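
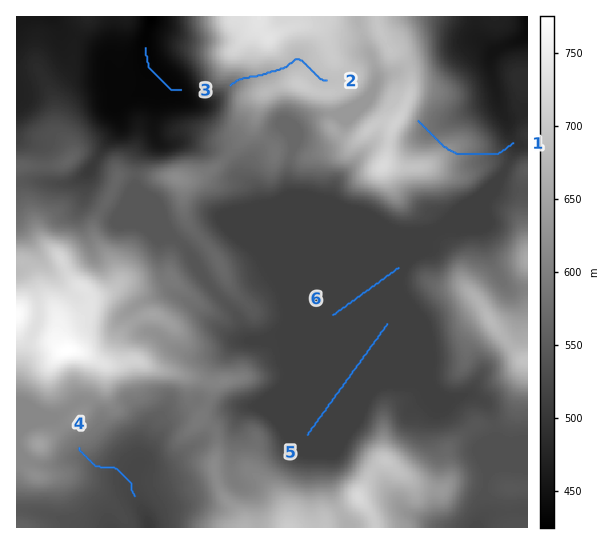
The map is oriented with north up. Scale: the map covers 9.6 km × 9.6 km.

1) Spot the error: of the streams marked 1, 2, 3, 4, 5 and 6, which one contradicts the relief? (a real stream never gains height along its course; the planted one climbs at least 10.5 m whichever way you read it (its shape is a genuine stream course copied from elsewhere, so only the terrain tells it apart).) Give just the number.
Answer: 1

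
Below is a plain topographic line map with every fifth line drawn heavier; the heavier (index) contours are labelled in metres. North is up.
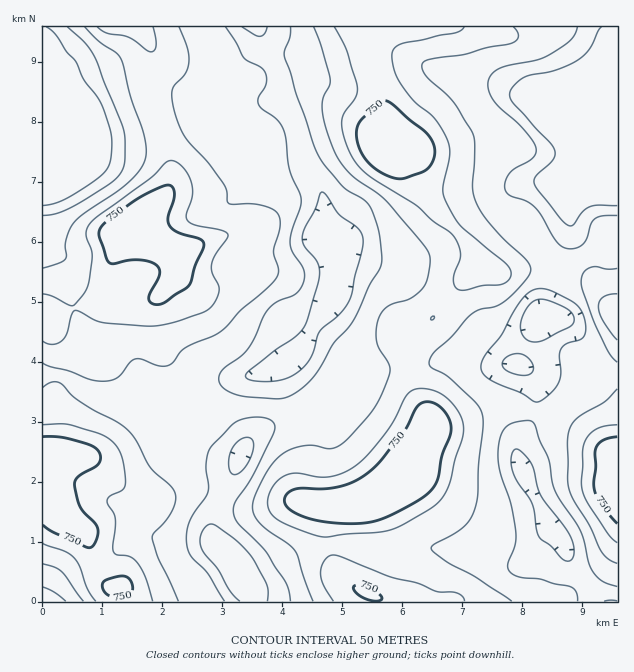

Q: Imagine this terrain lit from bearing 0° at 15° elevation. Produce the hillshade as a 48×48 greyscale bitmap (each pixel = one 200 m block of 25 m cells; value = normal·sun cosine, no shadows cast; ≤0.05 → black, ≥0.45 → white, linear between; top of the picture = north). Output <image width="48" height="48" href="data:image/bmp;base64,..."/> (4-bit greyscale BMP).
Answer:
<image width="48" height="48" href="data:image/bmp;base64,Qk32BAAAAAAAAHYAAAAoAAAAMAAAADAAAAABAAQAAAAAAIAEAAATCwAAEwsAABAAAAAAAAAAAAAAABEREQAiIiIAMzMzAERERABVVVUAZmZmAHd3dwCIiIgAmZmZAKqqqgC7u7sAzMzMAN3d3QDu7u4A////AAJDRmeamIrNuYZmVFeKzMu7zLvMy7unMCNEaZmqmZvMqGVWZXmszMu7zLu8y7ynMURFi8y6mb3ahlRWeKzd3Mu7uqmqu7y2QzM0esy5ic3IVEVnibzMqqqpmId4q7uWVBEUaKuoiaqFMzRVZ4iHd3iIh3dniql1UyI2d4iHd3dTIjMiMzIRI1Vnd3d4iZZEQjV5qXZmdlVERDIREQAAASNWd3eJiHQjM2ibuXZmdkRXdlQzRERDIhI1d4iZmFIiJImZh3eIh1V5qoiJq7qHZDIkaIial0NDRpmHZWiqmIeKzLvN7/7Kh2REZ4mrl1VmeId2VnmqmZiKzMze7//sqIdmZ4mqhmeIiHdmZ5mZmZh4rMzMzM3dyph2Z4iYZmeIiKmaqrqYiIdleby7qqvMy6h2Vnd2VWeJmu3e7cqIiHZURpu6mZmrzKl2VndVVnib3f/u7bmIiHdlM2iqmIiazLmIiIdDV4is793MupiIh3d2VGeZmIiJq7qruodUaJmbzaqpmIiId3eJmaqqmIiImr3uypmZmqqZqpmYd4h3d3ibzd3cqYiIms7+yrzdy7qYiYiHZ3h3d4iJm83dypiIib3bqr3dyqmZiGZmZnd3eIdURXmsy6mIiJmZiImpmIiZlzRWZ3d3d3dUNEVpu6qYd3d4dlVWeJmqhSNXd2VVZmZmVVVWm7qYd3ZWd1RGm8zJY0ZmZDMzNEVmZWZli8uoh4ZFd2VHrN7HM3h2UzMyIjNGZVZme8ypmZl2Z3ZEeJl0NbqHZlZVRERVVURVebu6mqu4VVVCIyEUetuph4iHZVZmVDNFZ5qqqZq5UzMhAAAnvcu6h4mYdniYdlVWZ4mrqYiZdTMzITVovaqphmZ3d3eZmYeJmImaqYiJmGaIZnmZmpmIdkNFZ2ZnmYisuYmZiIiIiJvLmZvKmIh2ZlRWeZdlZmebqXiId4dmeb3KmazbmKmIiHd4rO2od3dnh2Znd3ZFesupmazLqdy83bmIm97cuqhlZlVWZlRGm7qZmry7zf////yod4qru6l1Z2VVVURoqpmrvMu9/+/////bhneImZmYd1QzIjV5mZm8zLqs3Zve///9uYiIiImqhUIQATVoiIiKqpiIiHis3d3ty6mIiImqdDIAAkRWiHZlZWZ3d4iZqqqrzLmIiIiYUzMRNVVWeHZTNFZ4mZiIiIiJu6mIiJiHVVRFZ3eIiIdlZ4maqpiHd3d4mpmZiZmHZlV4iJqqmIiJvLqZmYiIdmZ3mZmZmaqXZmiaqrzLqIm93LmId3eIZVZ4mIiZmqqWZ5q7u83LmZveyod2Zmd2VFZ4iHiJiJmGaKu6q8y6mavLl2ZmZmZkRGd4h3eIh3h2eJmIm7upmamHZmZ3h3ZVVnd3d3eImIh3iId4qqqZiHZUNFZ3iIZmVndmZ4d4mqhniHZ5mZh3ZlQyETRneIdVRFVWeId4q7mIh2aJh1VVRVQyIiNGeHZCISNYmIiJu7qYhlZ3ZCIzNFVWZURGd2QhAAJYmIiLy6qYdlVlQyIzNFZnd2VWdw=="/>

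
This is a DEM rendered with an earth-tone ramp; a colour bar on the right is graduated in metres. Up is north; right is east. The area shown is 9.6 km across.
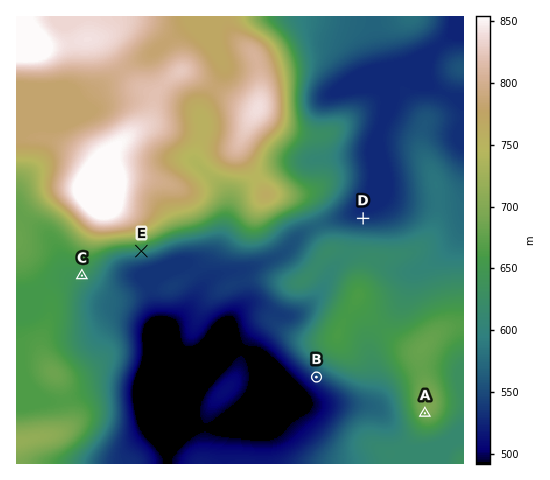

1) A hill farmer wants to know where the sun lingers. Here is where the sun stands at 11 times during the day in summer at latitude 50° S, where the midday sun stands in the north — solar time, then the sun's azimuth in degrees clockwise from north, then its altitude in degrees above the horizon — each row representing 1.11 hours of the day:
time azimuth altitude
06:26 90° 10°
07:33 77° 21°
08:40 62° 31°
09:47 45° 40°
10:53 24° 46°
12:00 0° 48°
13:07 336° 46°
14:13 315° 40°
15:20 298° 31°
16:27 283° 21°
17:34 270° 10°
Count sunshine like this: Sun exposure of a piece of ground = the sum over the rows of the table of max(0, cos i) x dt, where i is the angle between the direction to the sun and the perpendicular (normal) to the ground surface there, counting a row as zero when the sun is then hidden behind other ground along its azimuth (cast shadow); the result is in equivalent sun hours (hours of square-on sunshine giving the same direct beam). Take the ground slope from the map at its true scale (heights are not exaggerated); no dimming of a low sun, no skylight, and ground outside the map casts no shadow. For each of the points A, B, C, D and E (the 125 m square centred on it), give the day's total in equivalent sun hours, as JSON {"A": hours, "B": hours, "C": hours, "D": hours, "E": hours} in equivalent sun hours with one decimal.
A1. {"A": 5.8, "B": 5.4, "C": 5.8, "D": 6.5, "E": 4.5}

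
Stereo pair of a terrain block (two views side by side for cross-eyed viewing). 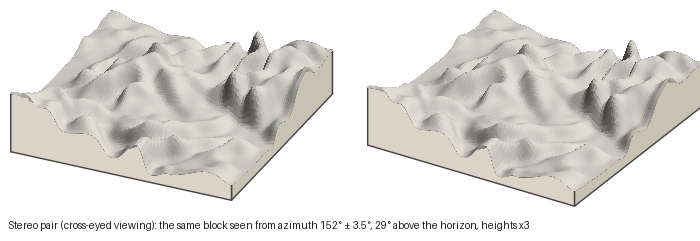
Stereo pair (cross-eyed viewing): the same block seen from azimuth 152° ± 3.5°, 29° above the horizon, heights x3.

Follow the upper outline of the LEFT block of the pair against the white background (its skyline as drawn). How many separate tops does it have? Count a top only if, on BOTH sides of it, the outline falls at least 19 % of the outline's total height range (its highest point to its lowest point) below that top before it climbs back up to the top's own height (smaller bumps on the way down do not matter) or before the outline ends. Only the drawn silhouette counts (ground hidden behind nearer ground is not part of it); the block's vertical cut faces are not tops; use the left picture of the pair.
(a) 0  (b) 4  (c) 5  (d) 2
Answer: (d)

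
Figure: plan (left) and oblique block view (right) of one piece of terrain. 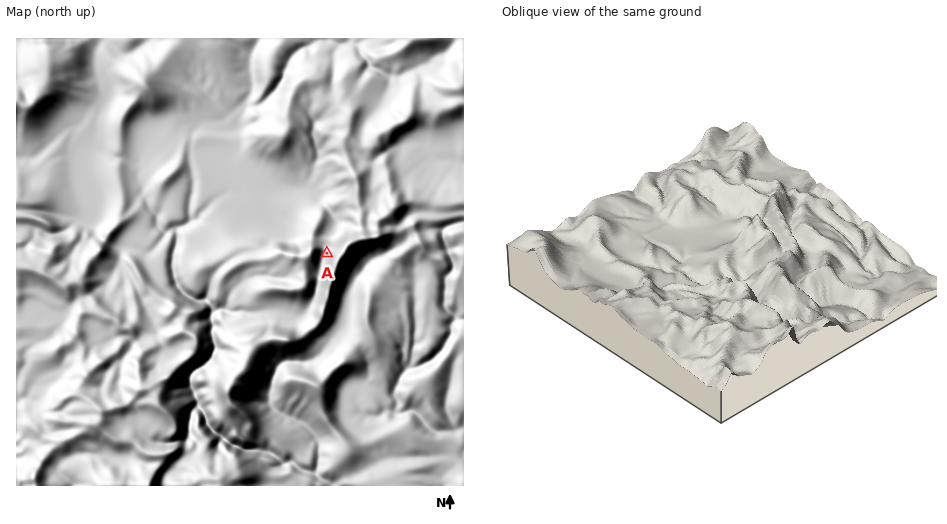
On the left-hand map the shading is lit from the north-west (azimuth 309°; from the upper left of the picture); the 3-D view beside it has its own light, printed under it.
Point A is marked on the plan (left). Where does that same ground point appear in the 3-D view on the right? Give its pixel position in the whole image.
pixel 766 221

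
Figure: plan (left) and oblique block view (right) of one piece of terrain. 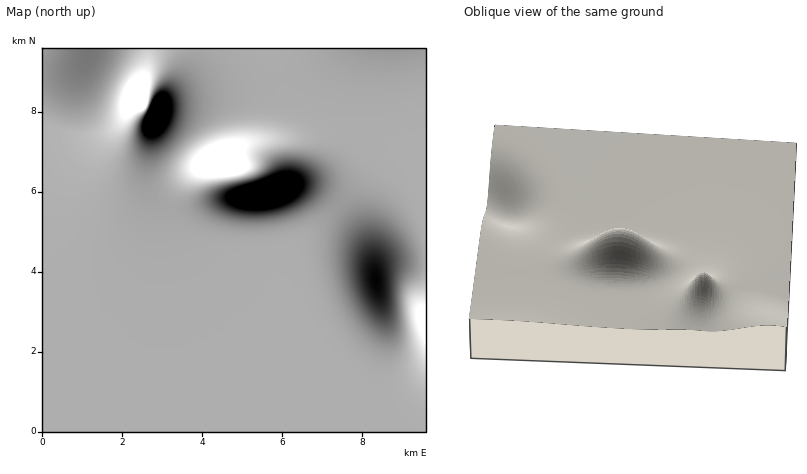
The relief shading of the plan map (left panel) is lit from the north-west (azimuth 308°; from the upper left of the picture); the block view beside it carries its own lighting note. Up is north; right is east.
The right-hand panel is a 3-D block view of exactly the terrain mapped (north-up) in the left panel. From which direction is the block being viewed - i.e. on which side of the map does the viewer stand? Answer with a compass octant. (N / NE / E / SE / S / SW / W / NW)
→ N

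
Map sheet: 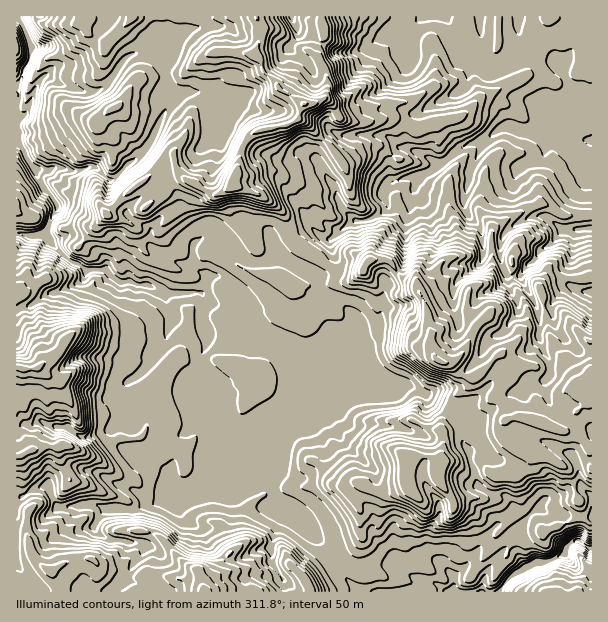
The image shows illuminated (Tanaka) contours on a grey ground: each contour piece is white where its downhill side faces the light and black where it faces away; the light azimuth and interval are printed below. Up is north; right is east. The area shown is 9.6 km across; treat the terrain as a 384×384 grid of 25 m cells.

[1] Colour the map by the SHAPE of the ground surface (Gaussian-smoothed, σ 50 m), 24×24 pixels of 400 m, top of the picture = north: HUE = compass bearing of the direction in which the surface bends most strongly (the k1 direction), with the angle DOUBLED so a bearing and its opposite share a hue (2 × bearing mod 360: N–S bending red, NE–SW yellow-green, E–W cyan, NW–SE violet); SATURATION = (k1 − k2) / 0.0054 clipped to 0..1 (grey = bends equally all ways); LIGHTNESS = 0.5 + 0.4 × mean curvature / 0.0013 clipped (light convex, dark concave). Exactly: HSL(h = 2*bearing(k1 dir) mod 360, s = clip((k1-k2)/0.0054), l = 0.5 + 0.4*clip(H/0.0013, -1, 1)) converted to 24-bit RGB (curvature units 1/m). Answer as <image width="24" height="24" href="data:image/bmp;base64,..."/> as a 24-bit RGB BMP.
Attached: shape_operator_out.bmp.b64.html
<image width="24" height="24" href="data:image/bmp;base64,Qk32BgAAAAAAADYAAAAoAAAAGAAAABgAAAABABgAAAAAAMAGAAATCwAAEwsAAAAAAAAAAAAAb0hnpMOCY01UqLJeMH2Aony6S0u9tuG3t5PKT6bCrkDKs5kgreW9eTqAoXhVV7FOV02yzHBooxdG8HUbAE4ddsrT4tns4VbgWdq2XYe8r63g2tvvgkHIaUQjWuN8ZcG20UGA4ZgyDAZA2fTXYy9MeElxrrRgXF5IhZRoaj5GYp9rxVBh2nW8R0gFBTMAlfEAQeU2P2apkJwwRAcqtWr80/D4sUS+UicyQqNO3a2bXDHAdT4ya1JfX0hm28WNQkSHrFhKkEwyU6U8QpNic1eakqzO9bjmvIIA8GOtdBEHS1MSSlQLPpMRUEwdWDQ0VpdqjIVXhGdTc1RTcl1cY0xWh39UwpFnqkSHjdGTCj261/jTYlnHc4tDMnMxVSk47euiT34gNg5K1+/0O5PmgTKgkGyacGx/e4h4boBsa3tuf2iOqHCrSkmwy9LhqbjXfUKv0+u58tNnTGwwkhlju5bfpkqaNGortXQP58LoMGbMjesxk9nubTp1iXBpcHyCioqCcnZ+f359dHt6WV6ig8DBX5xkbCNGYqyTwMXqwNPsVjG0OaCJjVQ9vaHZkuHpWiW5TrVKDdtG7VcAMRU3gmqOnZGManR6ioCDamqFhIlzfn9/WoxteHVaV2KGR6aSj9FRYTkW6dBxSyhjeVSfosWKelpAsmTEZrSsli1ewDp11PfcLShbZ3CJoJeGcXKBen6Bbl6NrI+FZHlndH11bnltU3JkZbyWT6rNzOn0oCVpekBHQnSCkc2fjaXDgUhnoWxvblhFisObzdZfJ0FNS25pq4aGaXtuaIVxfklojKCFnZCfcHSCd356eH54dXlmX1hEKhsNJCYN47hgN693rKFgTXdBa0mfxp2+0Kjv6auUrOQTTCZuYWeAR3tywJisS1qSlqu8fImMjIOBfnSBhoF9eH16dmR5pDZ7ilet2fDyiObwcEDRdsCPmqvRJ0WbdbJVLmmV04jK89jrW5C1U2KIbZaDTZNwblKPh3lbiod8fGpqfnNsfoh5gH52XFh3QFSNvr/iz9+mwCyBHGs102tSFS141WFObueqFm87W7Jn2LqZ34HZcl6hnI+jW0mJdVOwnZeCiHN4h3N/kJSKhHeCdotvd1ReIU9OnYks0OywTiSJ8dfrIJq/6g6VV+efTcWx1XvAOHoTG0cXqYhWaDYoWzQed2UtVXcrnKV6dVBQe5B4iZaQiXqUtkaafqxIGyhk0/jUsV1gHIbjXvGFjB6r/1uxK5VBYCcaYJjX6NrxMwAYYVUKqks8lb3ChMCmkEqdTJVkf7q2cZ+IgmZnZJdoJzB3+NPiddr5ZvH3zUrbQNwRwM8KzwA9ADMk7rLVlorRPjoFMwAV87CvqXJEg2dHWrdFbqdgSHWKpGNxpolgYGCFgbiOTs1pIKS5nuGgvo9ZFU95lDl15bi6/zSJEWbNinDrJq8UNXpZ2OvzAHOts1zS99ThK4ne0NFGwXRhXlMzQFAkfn0wV04kYd95lERgK5kOIFMI0YkuKWFGaDM1uZ4esOVkjCjktnIashVsOojjpdScNQE4NI6TmvrO+7XwYNTbnTuqc4fk8tL5j9Tj1PfzUCFWnMakpgx5d9iSJzRuTUKFqptwFW59ysWILks92qi0baimVllFfAsuUWwMTnsKZC4ABDwR8LXTXtezZqHMKTly9OzXhzZ6c4qnaStkzO6rpVSmTTF5K75tHHpJ4Eux1Ld/OlpQYZxJml5ye21nnA2bvKbLnXixlNepv3NoCCsg9dzWJExDGzM7+bynRjkeLDwdIXhhjuOjyWefMDe0iyYrr8NOL2ARGGg1zaHSd2KnkY5zkF1vExZisY+cg5696s/Xfq90Olp2PJJZ2pSgP1JfS8uK6rT4+sruD5op2f4AInXSaIDCUaC8y7fh38/oTquuQVcqdY5bhmdbppp8AAgz1erXMao0YZAv783UY1hzK1NEp39IeV5WJkUnuT01nPHH7ND7QrjuLLCyWGvM5JvoJIIaMHUo463UWWSsUGlSf4l6k4h4ADR8PWoOk0dno8xIMKxIypzMeEa3t2pnZXxRZjRen/m2qVNfmY8jN4Ou1FKTaDNeJDMk5Mi2OT6VdnI/vGmmooq8aWqMm3uKABYz9zANkIdI2+K3KmBDg4NFPlhbsJ3Y4NvwqKfqvMxUGU9e9OGglXwaH0M7j2NrTU5ptsKGhlp7flmRY5t+mXprbHFleJNvQQBjtK7pudy3SJOh4KS3T4ypb3OlOZlpoV4phTk25vK4Cglf9evRlle0WE6mUImGVYmAnoJfpXN6VEyFYbKCnXCNjpmlc4ma"/>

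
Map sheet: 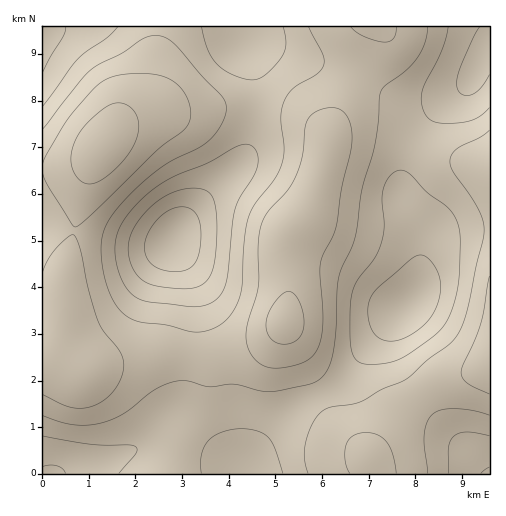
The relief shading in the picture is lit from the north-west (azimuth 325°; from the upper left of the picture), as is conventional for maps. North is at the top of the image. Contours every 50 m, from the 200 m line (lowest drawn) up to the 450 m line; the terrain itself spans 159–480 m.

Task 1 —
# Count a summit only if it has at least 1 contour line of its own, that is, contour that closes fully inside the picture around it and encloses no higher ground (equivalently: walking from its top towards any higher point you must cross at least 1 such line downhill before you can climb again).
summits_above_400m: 2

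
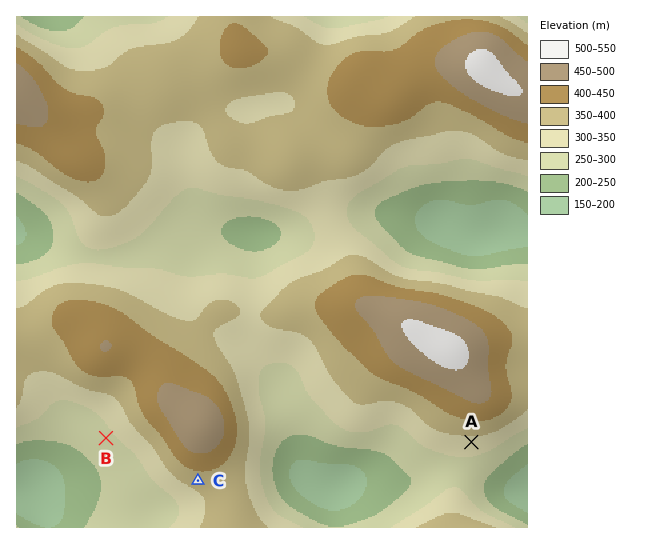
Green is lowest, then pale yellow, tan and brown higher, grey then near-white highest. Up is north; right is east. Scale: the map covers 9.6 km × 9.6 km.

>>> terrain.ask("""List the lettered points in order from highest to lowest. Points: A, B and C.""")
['C', 'A', 'B']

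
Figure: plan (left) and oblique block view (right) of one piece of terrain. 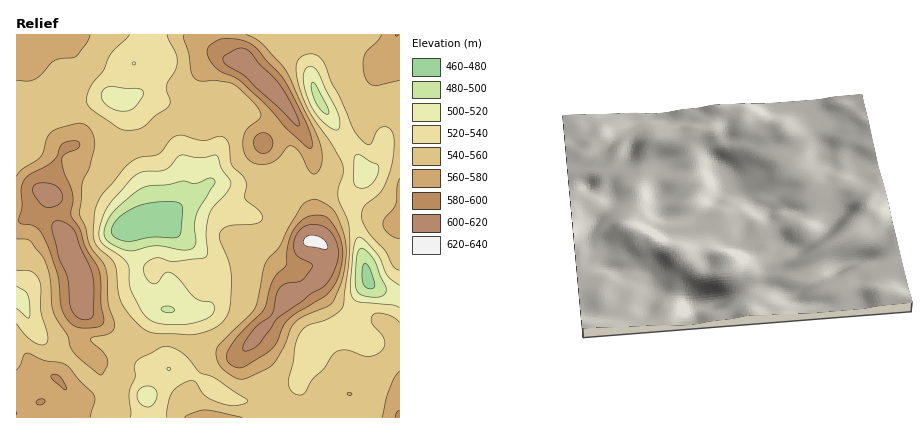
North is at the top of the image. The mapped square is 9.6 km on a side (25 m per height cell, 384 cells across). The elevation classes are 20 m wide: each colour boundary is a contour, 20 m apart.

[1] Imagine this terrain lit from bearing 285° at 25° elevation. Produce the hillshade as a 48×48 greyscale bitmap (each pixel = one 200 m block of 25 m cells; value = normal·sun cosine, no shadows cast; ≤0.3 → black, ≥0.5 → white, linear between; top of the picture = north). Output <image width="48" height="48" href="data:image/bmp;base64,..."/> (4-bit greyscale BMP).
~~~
<image width="48" height="48" href="data:image/bmp;base64,Qk32BAAAAAAAAHYAAAAoAAAAMAAAADAAAAABAAQAAAAAAIAEAAATCwAAEwsAABAAAAAAAAAAAAAAABEREQAiIiIAMzMzAERERABVVVUAZmZmAHd3dwCIiIgAmZmZAKqqqgC7u7sAzMzMAN3d3QDu7u4A////AJmZmZh3eIh3m8zLu6qZmaqpmYmamZmt3JmZmYh3eIdnrMy6qpmaqqqpmZmqqYic3aqpmYd4iIZFrdyqmImqqqqZmaqqqYib3aqqqYd4iIZFnMy5h4q6mZmYirurqpiazaqqqXeJmIdmiau6mJq5iImHesu6qpmazLu6qHeamIh3eJvLqqu5d3iGaLu6qpmavMuqqYmqh3h3eIq7urzJdmd2Z6u7qZmqu7qZqqu5d3iId4mrq83adlVWZ5q7qZmqu6mJq8uod4mYiImqq83tp2VEV5qrqZmru4iau8qIiImZmZmqqr3v2XVDRoqqqZm7u2eszLqHd3iJmqqqu7zv/JZDNXmZmZq7qmi9zMqHZWeIiaq7vMzO/8hTNWeIiau6qXrN3duGRGd3eJq7u83M7/yENFd2eKu6mKvd7uyFNGdmeJqrur3Lzv+3Q0VmV5u6mKzu7+yEI1ZneImrqazLvO/qdURURYqruqve/+yEI1Z4iImrqZvLvO/smGVDIki83KvO/+yEI0V5mYmrqJvLq9/sqphRACe93Jq9/9uEI0V6qYm7qJvLq97cu7pzAAbO3Jm9/tp0NFaKqZq7qJu7q83Lu7uVAAbf7Jmt/shTRWeaqpqrqqu6qrzMy6qlAAff3Kq9/rYzVmirupmrzMy6qrze65mVAAjey6q97aQSRXm8y6ms3dyqmqvf/amEABncuom97IMAFHmruqq83tuqqqrP/7l0AFrLqom823MRAmmaqqvN3tuqqqq+/8p0I3vMu6qruWRDEUeZmarN3duqqqqs/9qFRZvMzLuql1RVMjZ4mZrN3tuqqqqr3suWV6u83dy6h0NWUzVniJms3dy6qqqqvLqGWLy7ze26l0NWZUVniImavN3LqqqqqqmGaLzLzf26l1RXdlRXiIiZmr3duqqqqqmHZ5vN3f7Kl2Znh2VXiIiJmazdyqmqqql3ZXre7u7Ll3d3iHZXiHeJmKzLupmaqqh3ZVnN7s3cqHd3eId3iHZ4mazbqod5q6hndWms3rvNyYd2eJiIiGaJmJzcy5dnm7dWdnmazaq925hlaJmZmHaJmIrd3KdWm6ZWeJqJvKq926l1aJmZmYeJmIm97ahnq3RGirp4vKqsy7qGeJmqqZiZmYms3bmJuVNXq7mIq5mru7qXiJmqupmZmZmrzMq8tyJZzLmImpmaqqqYiJmru6qZmZmaq8zMkwJs7amZmZmZmZmIeJq7u7qqmZmaq83KYAOe7KmZmZmZmZl3eJqru7uqmZmavN23IAXO26qZmZmZmZl2aJmavLuqmZmazduFECjduqqYiZiImZmGZ5mZq8uqmYib3bljEEvsqauoiJh3iZmHZ4mZq8y7qZmry6dTIlzsqry4d6l2eJmHdniaqrzcuqu6qXZVRGvbqs3JiKmGeJiHdmiZqrzdy8y6l2VnZnq6qs3KmJmYiIh3d2eJmrzdzMy7llV4iImqmrzLmYmZmXd3iHZ4mrzMvMu7lmeJmImZmqvMuYmZmYdneIdnm8zLu7upmImZiImZmZrNyw=="/>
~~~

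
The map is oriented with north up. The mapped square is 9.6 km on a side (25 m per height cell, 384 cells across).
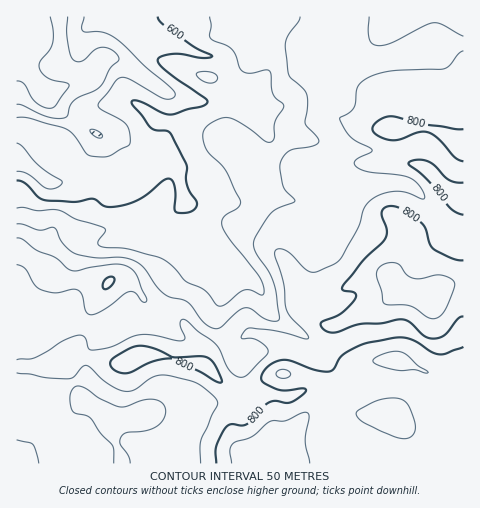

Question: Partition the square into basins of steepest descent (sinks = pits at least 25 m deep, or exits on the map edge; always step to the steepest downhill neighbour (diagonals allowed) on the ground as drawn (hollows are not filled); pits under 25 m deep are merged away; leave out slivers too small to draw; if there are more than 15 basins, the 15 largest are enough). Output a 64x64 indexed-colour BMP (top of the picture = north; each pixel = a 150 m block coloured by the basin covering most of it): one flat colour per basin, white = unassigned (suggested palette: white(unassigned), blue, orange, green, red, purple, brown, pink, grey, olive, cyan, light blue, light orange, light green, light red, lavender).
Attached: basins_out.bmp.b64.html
<image width="64" height="64" href="data:image/bmp;base64,Qk12CAAAAAAAAHYAAAAoAAAAQAAAAEAAAAABAAQAAAAAAAAIAAATCwAAEwsAABAAAAAAAAAA////ALR3HwAOf/8ALKAsACgn1gC9Z5QAS1aMAMJ34wB/f38AIr28AM++FwDox64AeLv/AIrfmACWmP8A1bDFACIiIiIiIiIiIiIiIiIiIiIhERERERERERERERERERERIiIiIiIiIiIiIiIiIiIiIiEREREREREREREREREREREiIiIiIiIiIiIiIiIiIiIiERERERERERERERERERERESIiIiIiIiIiIiIiIiIiIiERERERERERERERERERERERIiIiIiIiIiIiIiIiIiIiIREREREREREREREREREREREiIiIiIiIiIiIiIiIiIiIhERERERERERERERERERERESIiIiIiIiIiIiIiIiIiIiERERERERERERERERERERERIiIiIiIiIiIiIiIiIiIiIREREREREREREREREREREREiIiIiIiIiIiIiIiIiIiIhERERERERERERERERERERESIiIiIiIiIiIiIiIiIiIiERERERERERERERERERERERIiIiIiIiIiIiIiIiIiIiIREREREREREREREREREREREiIiIiIiIiIiIiIiIiIiIRERERERERERERERERERERESIiIiIiIiIiIiIiIiIiIRERERERERERERERERERERERIiIiIiIiIiIiIiIiIiIREREREREREREREREREREREREREREiIiIhEiIiIiIhERERERERERERERERERERERERERERERIhERERESIRERERERERERERERERERERERERERERERERERERERERERERERERERERERERERERERERERERERERERERERERERERERERERERERERERERERERERERERERERERERERERERERERERERERERERERERERERERERERERERERERERERERERERERERERERERERERERERERERERERERERERERERERERERERERERERERERERERERERERERERERERERERERERERERERERERERERERERERERERERERERERERERERERERERERERERERERERERERERERERERERERERERERERERERERERERERERERERERERERERERERERERERERERERERERERERERERERERERERERERERERERERERERERERERERERERERERERERERERERERERERERERERERERERERERERERERERERERERERERERERERERERERERERERERERERERERERERERERERERERERERERERERERERERERERERERERERERERERERERERERERERERERERERERERERERERERERERERERERERERERERERERERERERERERERERERERERERERERERERERERERERERERERERERERERERERERERERERERERERERERERERERERERERERERERERERERERERERERERERERERERERERERERERERERERERERERERERERERERERERERERERERERERERERERERERERERERERERERERERERERERERERERERERERERERERERERERERERERERERERERERERERERERERERERERERERERERERERERERERERERERERERERERERERERERERERERERERERERERERERERERERERERERERERERERERERERERERERERERERERERERERERERERERERERERERERERERERERERERERERERERERERERERERERERERERERERERERERERERERERERERERERERERERERERERERERERERERERERERERERERERERERERERERERERERERERERERERERERERERERERERERERERERERERERERERERERERERERERERERERERERERERERERERERERERERERERERERERERERERERERERERERERERERERERERERERERERERERERERERERERERERERERERERERERERERERERERERERERERERERERERERERERERERERERERERERERERERERERERERERERERERERERERERERERERERERERERERERERERERERERERERERERERERERERERERERERERERERERERERERERERERERERERERERERERERERERERERERERERERERERERERERERERERERERERERERERERERERERERERERERERERERERERERERERERERERERERERERERERERERERERERERERERERERERERERERERERERERERERERERERERERERERERERERERERERERERERERERERERERERERERERERERERERERERERERERERERERERERERERERERERERERERERERERERERERERERERERERERERERERERERERERERERERERERERERERERERERERERERERERERERERERERERERERERERERERERERERERERERERERERERERERERERERERERERERERERERERERERERERERERERERERERERERERERERERERERERERERERERERERERERERERERERERERERERERERERERERERERERERERERERERERERERERERERERERERERERERERERERERERERERERERERERERERERERERERERERERERERERERERERERERERERERERERERERERERERERERERERERERERERERERERERERERERERERERERERERERERERERERERERERERERERERERERERERERERERERERERERERERER"/>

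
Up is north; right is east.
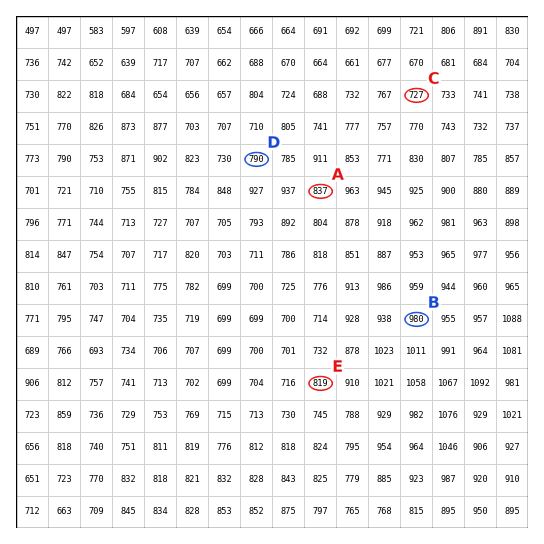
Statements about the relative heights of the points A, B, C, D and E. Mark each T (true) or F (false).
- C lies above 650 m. T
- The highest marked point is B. T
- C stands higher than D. F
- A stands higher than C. T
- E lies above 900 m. F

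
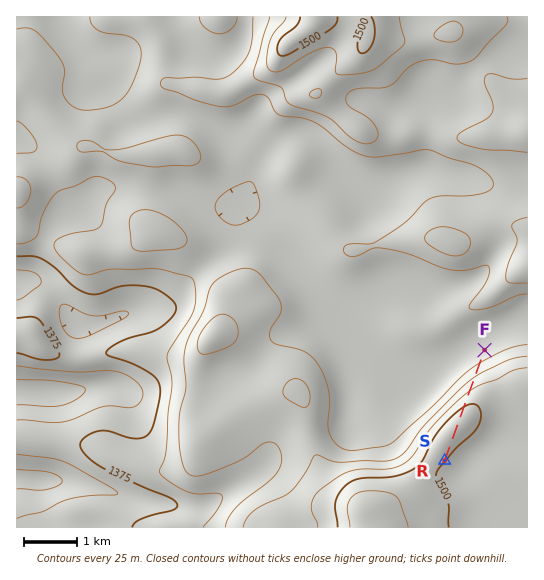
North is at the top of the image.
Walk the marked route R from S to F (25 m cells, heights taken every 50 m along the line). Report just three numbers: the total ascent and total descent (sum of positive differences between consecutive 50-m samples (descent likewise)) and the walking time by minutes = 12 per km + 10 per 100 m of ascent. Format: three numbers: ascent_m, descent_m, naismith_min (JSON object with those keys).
{"ascent_m": 15, "descent_m": 105, "naismith_min": 28}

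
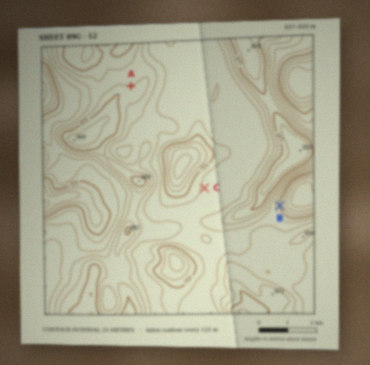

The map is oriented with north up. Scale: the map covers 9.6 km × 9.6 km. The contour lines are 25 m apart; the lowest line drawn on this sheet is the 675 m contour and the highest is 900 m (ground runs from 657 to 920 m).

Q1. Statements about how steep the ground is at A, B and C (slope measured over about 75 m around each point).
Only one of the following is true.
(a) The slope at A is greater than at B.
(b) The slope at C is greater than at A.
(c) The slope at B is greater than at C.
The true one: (c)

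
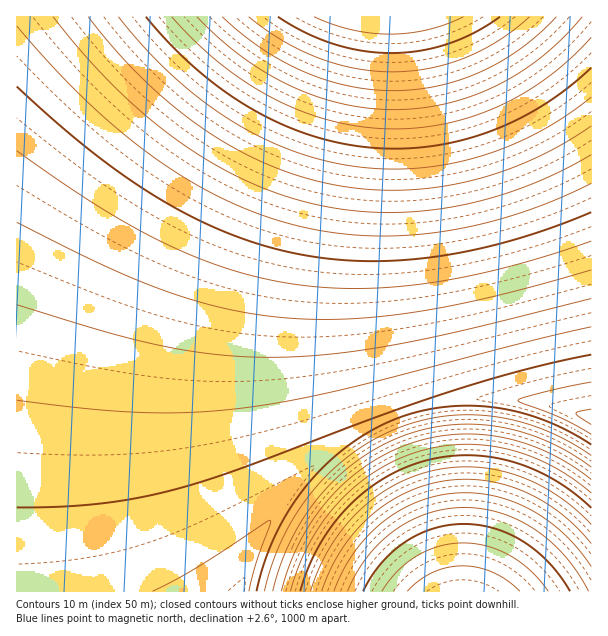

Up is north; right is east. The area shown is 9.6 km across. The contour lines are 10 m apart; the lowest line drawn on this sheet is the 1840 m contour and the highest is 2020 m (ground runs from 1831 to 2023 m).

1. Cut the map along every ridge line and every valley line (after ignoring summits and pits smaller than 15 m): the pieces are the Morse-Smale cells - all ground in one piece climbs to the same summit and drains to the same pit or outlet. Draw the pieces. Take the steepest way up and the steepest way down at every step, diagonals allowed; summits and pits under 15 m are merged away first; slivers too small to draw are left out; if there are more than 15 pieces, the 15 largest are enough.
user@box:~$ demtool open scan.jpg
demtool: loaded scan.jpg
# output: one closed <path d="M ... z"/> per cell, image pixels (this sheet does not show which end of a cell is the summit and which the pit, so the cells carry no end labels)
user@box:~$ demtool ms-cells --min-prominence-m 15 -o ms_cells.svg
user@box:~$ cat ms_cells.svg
<path d="M383 16l-367 1 1 575 222 0 9-29 14-30 16-27 17-21 26-27 20-14 24-16 31-14-5-9-12-48-7-78 1-73 3-29-2-7 4-15-2-6 3-18-1-3 6-77z"/><path d="M591 16l-207 1-2 63-6 69 2 6-4 15 2 7-3 29-1 73 7 78 12 48 5 10 15-6 32-7 24-4 43 0 39 6 43 13z"/><path d="M510 398l-43 0-24 4-32 7-15 7 2 3 0 4 10 20 0 6 7 15 1 10 5 8 0 6 5 7 0 6 13 39 12 51 140 1 1-173-43-15z"/><path d="M395 415l-30 13-24 16-20 14-26 27-17 21-16 27-14 30-8 29 211-1-12-51-13-39 0-6-5-7 0-6-5-8-1-10-7-15 0-6-5-8-5-16z"/>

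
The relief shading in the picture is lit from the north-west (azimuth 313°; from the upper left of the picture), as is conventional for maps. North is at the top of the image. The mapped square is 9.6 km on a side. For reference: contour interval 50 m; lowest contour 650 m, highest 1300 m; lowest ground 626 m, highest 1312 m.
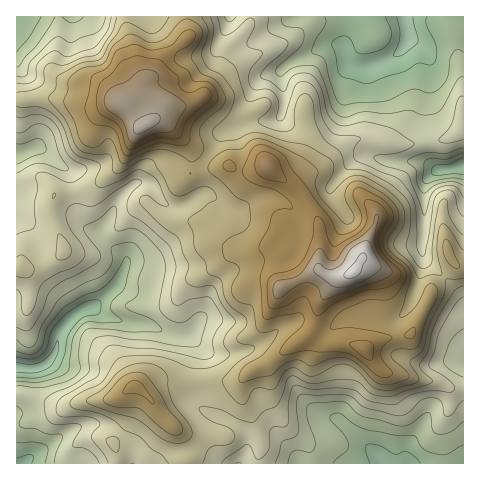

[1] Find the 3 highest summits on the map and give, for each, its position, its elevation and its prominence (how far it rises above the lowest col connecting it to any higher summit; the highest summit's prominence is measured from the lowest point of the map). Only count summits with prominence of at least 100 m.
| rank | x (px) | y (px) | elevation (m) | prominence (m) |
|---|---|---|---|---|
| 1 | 353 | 272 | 1312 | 686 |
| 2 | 144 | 125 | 1265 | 220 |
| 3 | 136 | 386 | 1113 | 136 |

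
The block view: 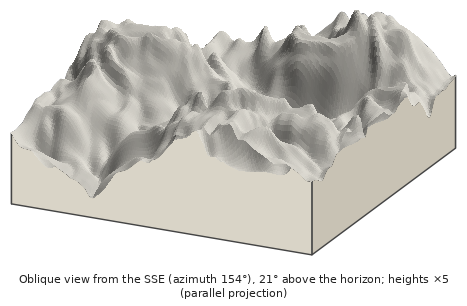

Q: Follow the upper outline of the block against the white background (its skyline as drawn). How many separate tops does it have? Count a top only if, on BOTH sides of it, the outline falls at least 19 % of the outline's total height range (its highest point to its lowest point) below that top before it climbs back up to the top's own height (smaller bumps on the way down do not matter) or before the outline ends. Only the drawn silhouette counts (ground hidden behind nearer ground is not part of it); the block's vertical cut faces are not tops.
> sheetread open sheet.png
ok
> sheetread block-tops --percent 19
2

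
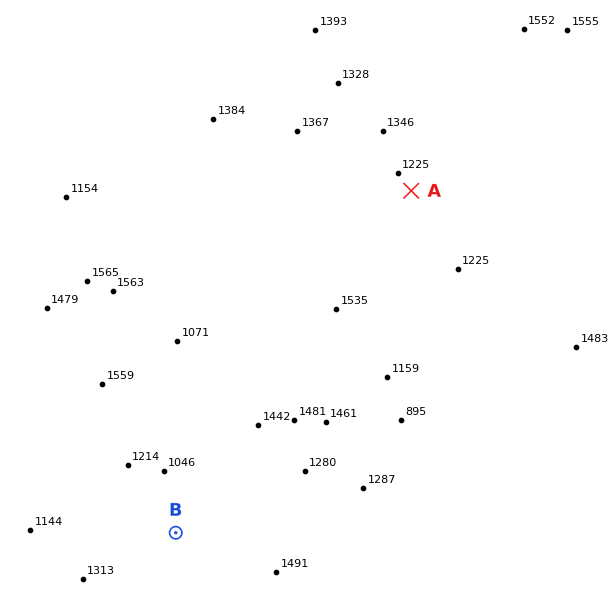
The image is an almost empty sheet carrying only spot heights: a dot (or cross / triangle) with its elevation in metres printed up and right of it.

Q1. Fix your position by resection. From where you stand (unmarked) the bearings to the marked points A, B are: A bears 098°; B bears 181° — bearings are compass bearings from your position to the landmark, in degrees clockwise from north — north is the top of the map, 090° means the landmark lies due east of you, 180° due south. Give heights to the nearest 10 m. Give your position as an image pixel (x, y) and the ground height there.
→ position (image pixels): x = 182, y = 159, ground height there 1380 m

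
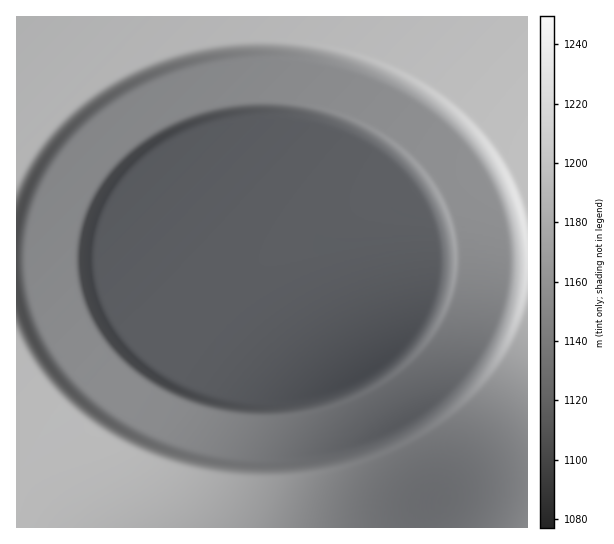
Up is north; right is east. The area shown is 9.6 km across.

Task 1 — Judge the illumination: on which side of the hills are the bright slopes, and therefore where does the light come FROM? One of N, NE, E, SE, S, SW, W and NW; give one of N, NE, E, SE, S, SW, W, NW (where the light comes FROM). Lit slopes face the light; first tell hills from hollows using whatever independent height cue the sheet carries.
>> W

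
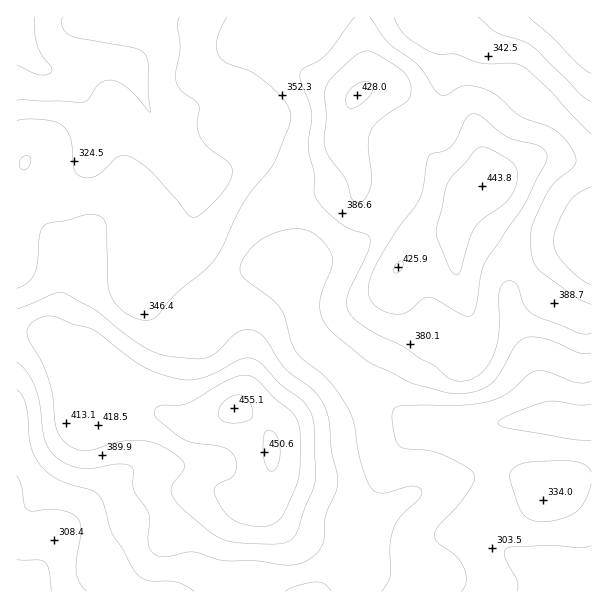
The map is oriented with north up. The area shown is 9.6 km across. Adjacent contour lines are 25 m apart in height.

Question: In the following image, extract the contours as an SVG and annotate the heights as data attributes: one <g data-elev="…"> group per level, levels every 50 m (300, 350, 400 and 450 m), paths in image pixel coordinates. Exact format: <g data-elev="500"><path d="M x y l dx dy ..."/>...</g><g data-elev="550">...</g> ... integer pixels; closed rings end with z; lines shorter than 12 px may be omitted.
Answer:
<g data-elev="300"><path d="M517 591l1-4-1-6-13-26 1-4 2-3 42-3 32 3 10-2"/><path d="M17 560l22 0 6 2 4 8 2 21"/><path d="M591 441l-21-2-60-10-9-3-3-3 2-3 7-4 38-14 12-1 24 4 10-1"/><path d="M591 73l-10-7-30-30-22-19"/><path d="M62 17l1 10 2 5 6 4 61 11 12 6 4 10 0 30 2 19-22-24-9-6-8-2-6 1-6 3-10 15-6 3-66-2"/></g><g data-elev="350"><path d="M285 591l14-6 18-3 7 2 7 7"/><path d="M382 591l5-7 3-8 0-31 4-17 8-13 17-17 3-7-3-4-8-1-30 7-6-1-4-5-5-8-6-20-7-39-8-18-18-23-25-20-6-8-5-10-6-24-6-11-7-7-25-18-5-6-2-5 1-6 9-15 16-12 21-7 9-1 9 1 13 7 10 11 5 12-2 9-8 21-3 10 0 12 5 12 10 11 33 26 48 24 37 8 15 0 14-4 8-5 7-6 21-35 4-4 6-2 9 0 12 3 30 13 12 0"/><path d="M17 390l6 6 3 9 6 44 3 9 7 9 8 7 9 6 33 10 7 5 5 9 9 30 10 16 10 19 7 8 10 4 27 1 17 9"/><path d="M591 285l-12-7-16-15-7-11-2-10 3-16 12-23 8-9 14-7"/><path d="M23 170l4-1 3-5 1-5-2-3-5 0-4 5 0 6z"/><path d="M591 134l-20-20-20-23-27-24-12-4-30 0-26-9-16 0-6-1-15-8-13-9-7-8-5-11"/><path d="M227 17l-10 22 0 9 2 8 8 7 25 9 17 13 18 19 3 7 1 8-3 10-14 33-30 39-23 48-6 11-11 11-29 23-20 24-8 2-10-1-15-9-10-13-4-15-2-58-2-5-4-3-13-1-21 5-16 3-6 3-4 8-3 29-2 10-7 9-11 6"/></g><g data-elev="400"><path d="M246 543l26 1 12-1 8-4 6-9 7-21 9-21 2-12-2-54-4-11-7-10-23-17-19-20-9-6-12 1-24 13-13 6-12 2-11-1-21-5-16-8-44-32-9-6-18-4-21-8-10 2-9 5-4 6-1 7 15 26 6 15 4 18 4 31 3 8 5 7 10 7 10 3 9-1 24-8 15-2 17 1 15 6 14 9 6 8 0 6-13 18 1 7 5 8 12 12 27 21 12 5z"/><path d="M463 315l7 1 4-4 7-37 4-12 39-57 23-48-1-6-5-5-34-10-25-20-8-3-4 1-4 4-10 20-6 8-7 4-11 2-3 3-3 8-3 24-3 10-24 33-16 27-9 17-3 13 1 9 4 6 7 6 9 4 9 1 7-1 17-13 7-3 8 3z"/><path d="M357 203l3 0 5-4 6-14 1-11-4-30 3-13 10-12 26-17 3-5 1-5-2-12-7-9-24-16-10-4-11 3-21 19-8 10-3 10 1 23-2 22 1 11 5 10 14 18 8 21z"/></g><g data-elev="450"><path d="M271 471l4-1 3-5 2-16-4-14-3-3-4-2-3 1-2 3-1 19 3 12 3 5z"/><path d="M225 422l14 1 12-4 2-3-1-6-2-8-4-4-4-3-6 0-7 3-6 4-4 6-1 6 2 5z"/></g>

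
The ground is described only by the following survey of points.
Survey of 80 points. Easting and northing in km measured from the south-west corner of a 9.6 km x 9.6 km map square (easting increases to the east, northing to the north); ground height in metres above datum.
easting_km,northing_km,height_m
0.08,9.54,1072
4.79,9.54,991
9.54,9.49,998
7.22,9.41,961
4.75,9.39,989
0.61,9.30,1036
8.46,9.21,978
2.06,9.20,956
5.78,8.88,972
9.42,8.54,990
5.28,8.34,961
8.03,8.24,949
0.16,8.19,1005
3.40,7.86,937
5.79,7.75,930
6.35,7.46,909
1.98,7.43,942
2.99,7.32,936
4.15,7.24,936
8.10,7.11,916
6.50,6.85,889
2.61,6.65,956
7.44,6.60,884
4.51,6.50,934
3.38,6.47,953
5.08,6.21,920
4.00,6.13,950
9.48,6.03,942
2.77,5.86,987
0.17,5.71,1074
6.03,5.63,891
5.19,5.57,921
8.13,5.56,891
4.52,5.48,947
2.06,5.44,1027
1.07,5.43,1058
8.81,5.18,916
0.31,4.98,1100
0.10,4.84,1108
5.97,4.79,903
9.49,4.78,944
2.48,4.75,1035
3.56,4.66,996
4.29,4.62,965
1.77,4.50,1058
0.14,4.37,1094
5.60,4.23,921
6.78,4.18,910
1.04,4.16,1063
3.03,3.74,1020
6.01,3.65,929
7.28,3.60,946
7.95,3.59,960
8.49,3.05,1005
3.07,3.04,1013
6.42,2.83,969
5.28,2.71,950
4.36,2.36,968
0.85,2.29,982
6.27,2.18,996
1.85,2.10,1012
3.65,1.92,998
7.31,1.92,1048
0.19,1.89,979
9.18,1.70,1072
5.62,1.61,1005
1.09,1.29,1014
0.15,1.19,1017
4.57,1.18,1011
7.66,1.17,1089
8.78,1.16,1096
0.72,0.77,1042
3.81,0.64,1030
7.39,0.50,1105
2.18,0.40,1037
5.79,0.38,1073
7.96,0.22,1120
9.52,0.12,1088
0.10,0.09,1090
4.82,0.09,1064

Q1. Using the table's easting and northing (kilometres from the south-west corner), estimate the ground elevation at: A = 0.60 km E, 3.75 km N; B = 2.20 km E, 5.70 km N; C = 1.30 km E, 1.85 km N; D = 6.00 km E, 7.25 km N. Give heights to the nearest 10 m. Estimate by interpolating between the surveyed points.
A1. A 1050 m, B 1010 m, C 1000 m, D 910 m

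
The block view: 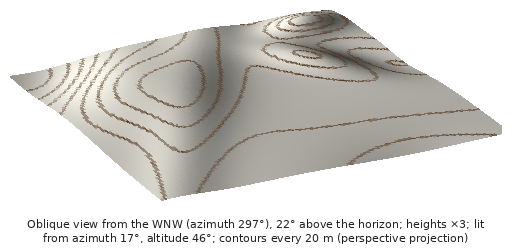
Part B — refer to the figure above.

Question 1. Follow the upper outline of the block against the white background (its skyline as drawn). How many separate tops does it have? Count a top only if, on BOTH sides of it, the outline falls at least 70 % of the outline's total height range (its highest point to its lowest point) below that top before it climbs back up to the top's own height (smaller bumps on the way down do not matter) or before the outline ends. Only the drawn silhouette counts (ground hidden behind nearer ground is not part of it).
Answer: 0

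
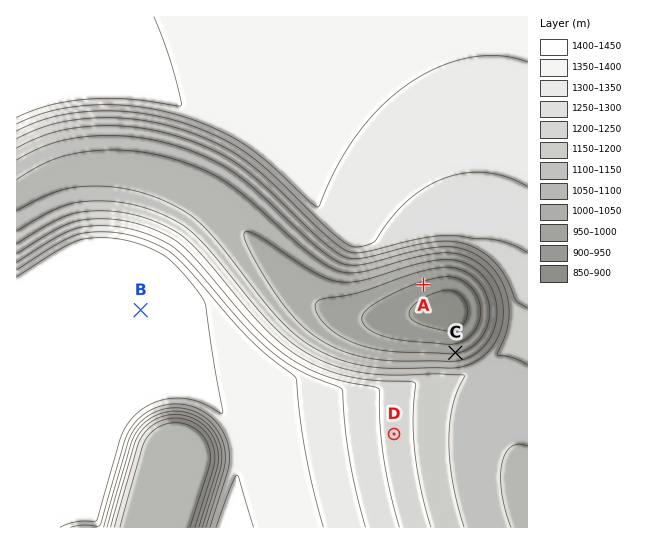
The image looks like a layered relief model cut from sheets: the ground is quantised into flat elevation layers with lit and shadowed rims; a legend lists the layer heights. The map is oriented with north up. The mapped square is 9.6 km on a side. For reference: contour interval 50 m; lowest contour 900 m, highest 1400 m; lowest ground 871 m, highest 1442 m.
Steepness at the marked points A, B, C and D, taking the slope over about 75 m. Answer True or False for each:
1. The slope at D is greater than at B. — True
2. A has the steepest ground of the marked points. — False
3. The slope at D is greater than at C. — False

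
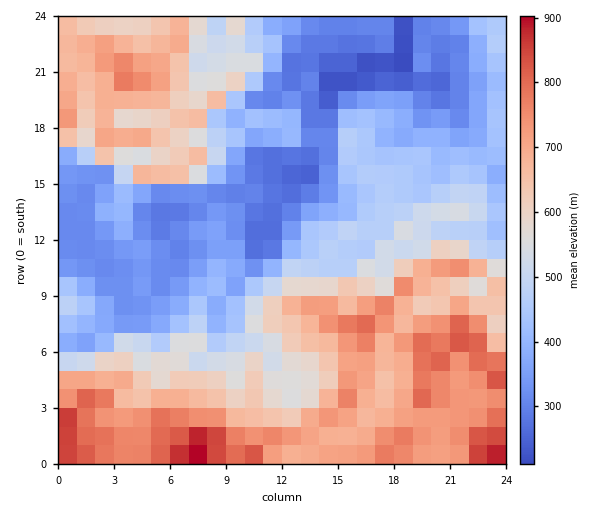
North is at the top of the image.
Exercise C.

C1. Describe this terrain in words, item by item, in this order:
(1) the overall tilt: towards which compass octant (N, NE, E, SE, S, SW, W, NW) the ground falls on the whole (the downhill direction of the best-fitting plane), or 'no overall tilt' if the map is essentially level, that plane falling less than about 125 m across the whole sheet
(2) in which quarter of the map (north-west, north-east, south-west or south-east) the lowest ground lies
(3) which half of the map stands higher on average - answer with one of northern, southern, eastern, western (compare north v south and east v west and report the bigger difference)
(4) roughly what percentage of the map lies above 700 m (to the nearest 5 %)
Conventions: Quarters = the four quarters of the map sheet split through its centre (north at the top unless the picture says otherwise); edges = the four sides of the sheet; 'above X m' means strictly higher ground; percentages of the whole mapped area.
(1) The general tilt is down to the north (the land rises towards the south).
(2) Look to the north-east quarter for the lowest ground.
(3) Taken as a whole, the southern half is higher than the northern.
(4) About 20 % of the map lies above 700 m.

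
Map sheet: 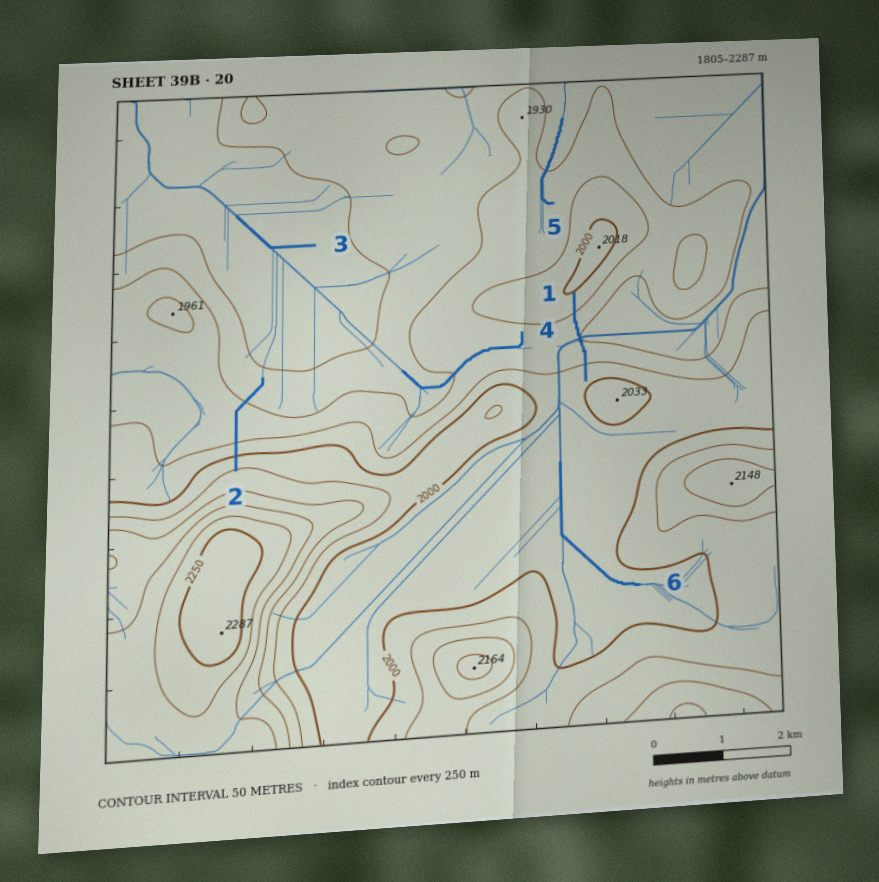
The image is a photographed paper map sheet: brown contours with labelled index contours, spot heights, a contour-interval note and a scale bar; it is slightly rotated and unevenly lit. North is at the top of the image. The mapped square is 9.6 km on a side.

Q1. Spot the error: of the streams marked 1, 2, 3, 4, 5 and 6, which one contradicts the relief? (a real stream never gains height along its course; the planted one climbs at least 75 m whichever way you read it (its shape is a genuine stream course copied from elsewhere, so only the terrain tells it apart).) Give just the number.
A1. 1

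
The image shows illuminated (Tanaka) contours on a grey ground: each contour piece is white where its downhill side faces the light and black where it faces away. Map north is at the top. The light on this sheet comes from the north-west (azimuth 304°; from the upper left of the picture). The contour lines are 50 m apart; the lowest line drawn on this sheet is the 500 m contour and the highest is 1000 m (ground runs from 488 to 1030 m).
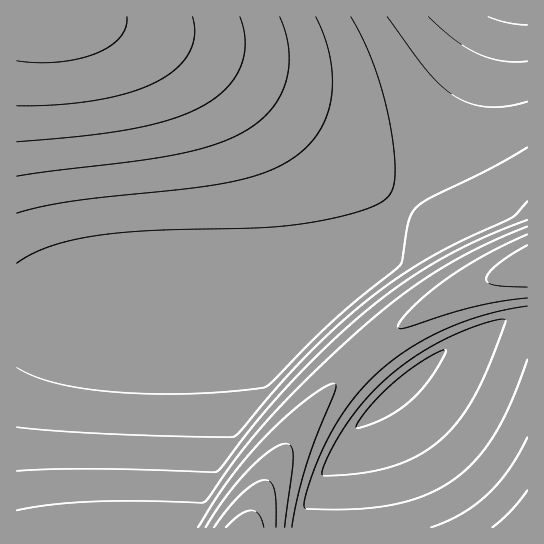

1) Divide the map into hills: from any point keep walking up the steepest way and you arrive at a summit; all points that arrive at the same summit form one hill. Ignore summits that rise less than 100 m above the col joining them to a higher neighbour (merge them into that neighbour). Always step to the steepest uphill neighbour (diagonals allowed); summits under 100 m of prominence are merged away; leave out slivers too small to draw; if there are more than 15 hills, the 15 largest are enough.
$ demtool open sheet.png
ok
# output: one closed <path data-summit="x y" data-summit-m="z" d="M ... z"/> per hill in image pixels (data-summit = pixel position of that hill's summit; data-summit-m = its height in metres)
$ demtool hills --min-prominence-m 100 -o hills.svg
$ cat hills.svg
<path data-summit="38 17" data-summit-m="927" d="M495 16l-478 0-1 297 21 0 86-5 122-1 42-7 38-16 20-15 26-26 48-65 41-73 23-51z"/><path data-summit="245 527" data-summit-m="1030" d="M527 16l-31 1-13 37-23 51-41 73-48 65-26 26-20 15-38 16-42 7-122 1-107 6 1 214 324-1-2-74 24-32 34-34 46-35 44-24 41-15z"/><path data-summit="527 527" data-summit-m="947" d="M527 313l-40 15-44 24-46 35-34 34-24 32 3 75 186-1z"/>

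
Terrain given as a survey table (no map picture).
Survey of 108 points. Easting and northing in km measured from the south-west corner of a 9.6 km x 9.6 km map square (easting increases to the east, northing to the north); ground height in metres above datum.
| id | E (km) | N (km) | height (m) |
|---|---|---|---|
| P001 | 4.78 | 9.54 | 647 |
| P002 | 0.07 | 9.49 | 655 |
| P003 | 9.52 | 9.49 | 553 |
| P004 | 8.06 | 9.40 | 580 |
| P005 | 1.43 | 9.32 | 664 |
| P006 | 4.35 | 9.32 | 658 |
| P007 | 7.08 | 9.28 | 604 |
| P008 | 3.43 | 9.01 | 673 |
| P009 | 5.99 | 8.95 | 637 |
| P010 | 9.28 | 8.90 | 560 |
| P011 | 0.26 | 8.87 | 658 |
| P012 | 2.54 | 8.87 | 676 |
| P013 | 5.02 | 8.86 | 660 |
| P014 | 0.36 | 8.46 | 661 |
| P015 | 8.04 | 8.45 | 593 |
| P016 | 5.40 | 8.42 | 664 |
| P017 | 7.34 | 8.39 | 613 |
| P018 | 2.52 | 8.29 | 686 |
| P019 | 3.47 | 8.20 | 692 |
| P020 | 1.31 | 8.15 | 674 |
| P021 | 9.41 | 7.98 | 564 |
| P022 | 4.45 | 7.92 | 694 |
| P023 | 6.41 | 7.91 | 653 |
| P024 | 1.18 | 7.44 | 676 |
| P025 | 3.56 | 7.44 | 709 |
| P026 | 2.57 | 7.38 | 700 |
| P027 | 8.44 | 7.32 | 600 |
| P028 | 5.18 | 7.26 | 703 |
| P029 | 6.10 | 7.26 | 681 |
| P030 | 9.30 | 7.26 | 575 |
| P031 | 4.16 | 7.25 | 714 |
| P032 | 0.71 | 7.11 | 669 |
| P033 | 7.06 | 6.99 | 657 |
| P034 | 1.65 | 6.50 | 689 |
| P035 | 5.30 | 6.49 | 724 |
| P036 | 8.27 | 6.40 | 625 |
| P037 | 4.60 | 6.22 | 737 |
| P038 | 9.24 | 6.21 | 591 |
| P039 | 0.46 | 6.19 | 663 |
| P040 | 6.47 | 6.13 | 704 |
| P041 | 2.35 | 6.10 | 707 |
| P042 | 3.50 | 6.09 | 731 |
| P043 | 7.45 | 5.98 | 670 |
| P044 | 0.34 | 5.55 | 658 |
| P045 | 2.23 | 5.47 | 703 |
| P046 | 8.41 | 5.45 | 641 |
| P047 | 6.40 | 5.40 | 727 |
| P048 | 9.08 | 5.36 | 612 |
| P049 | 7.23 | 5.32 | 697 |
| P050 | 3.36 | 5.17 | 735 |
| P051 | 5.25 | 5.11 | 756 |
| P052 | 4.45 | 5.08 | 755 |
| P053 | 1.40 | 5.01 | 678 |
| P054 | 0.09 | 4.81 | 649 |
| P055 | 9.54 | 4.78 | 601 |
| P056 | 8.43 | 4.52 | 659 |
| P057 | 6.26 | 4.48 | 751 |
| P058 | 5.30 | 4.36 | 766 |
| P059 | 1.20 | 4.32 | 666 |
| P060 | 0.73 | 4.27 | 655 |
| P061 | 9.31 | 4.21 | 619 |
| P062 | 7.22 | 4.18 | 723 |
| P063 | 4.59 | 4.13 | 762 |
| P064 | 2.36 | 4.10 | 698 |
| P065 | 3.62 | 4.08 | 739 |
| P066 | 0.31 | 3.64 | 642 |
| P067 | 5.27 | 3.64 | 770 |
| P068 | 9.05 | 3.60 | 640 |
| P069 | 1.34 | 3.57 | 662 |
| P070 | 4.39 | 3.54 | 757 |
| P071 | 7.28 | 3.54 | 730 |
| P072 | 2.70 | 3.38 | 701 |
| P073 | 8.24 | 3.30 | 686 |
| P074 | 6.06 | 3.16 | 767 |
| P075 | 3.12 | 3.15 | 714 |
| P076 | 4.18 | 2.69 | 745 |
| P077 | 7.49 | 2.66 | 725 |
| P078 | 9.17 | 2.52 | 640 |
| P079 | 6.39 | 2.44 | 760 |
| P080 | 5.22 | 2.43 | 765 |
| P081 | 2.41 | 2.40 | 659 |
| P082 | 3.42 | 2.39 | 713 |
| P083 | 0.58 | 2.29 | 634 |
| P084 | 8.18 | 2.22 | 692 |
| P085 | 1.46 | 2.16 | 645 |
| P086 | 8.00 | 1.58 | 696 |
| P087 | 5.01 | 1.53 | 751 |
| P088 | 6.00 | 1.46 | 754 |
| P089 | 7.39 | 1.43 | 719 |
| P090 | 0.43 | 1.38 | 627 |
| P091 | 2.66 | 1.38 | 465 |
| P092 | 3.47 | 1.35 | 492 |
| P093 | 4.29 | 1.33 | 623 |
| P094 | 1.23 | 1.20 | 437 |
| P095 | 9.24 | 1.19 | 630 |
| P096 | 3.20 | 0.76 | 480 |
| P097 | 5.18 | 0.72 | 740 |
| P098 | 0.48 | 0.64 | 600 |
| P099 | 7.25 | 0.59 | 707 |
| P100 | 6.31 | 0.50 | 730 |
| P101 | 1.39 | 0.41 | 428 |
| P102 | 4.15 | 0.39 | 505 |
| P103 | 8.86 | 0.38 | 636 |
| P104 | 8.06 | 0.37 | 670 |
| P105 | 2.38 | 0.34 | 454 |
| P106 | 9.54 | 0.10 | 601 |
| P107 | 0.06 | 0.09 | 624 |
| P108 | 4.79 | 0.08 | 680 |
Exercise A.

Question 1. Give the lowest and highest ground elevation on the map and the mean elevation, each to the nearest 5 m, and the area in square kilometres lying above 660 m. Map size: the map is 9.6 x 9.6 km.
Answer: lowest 420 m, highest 770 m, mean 665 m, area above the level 57.7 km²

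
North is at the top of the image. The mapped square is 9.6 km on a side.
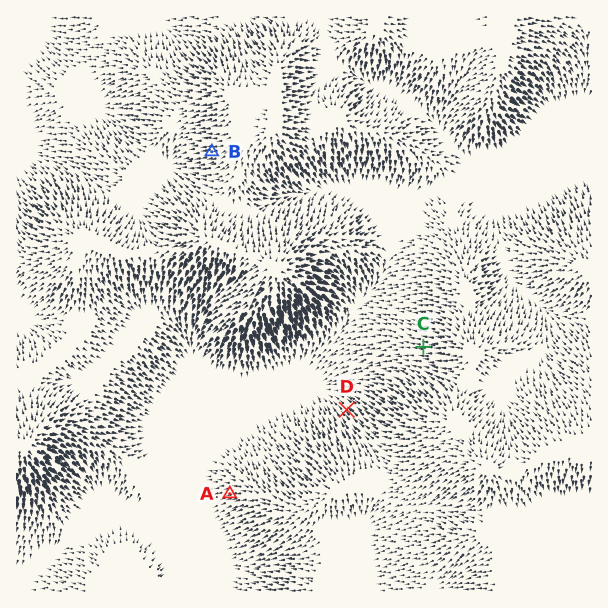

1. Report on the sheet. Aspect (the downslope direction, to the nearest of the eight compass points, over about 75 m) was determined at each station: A W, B W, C W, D NW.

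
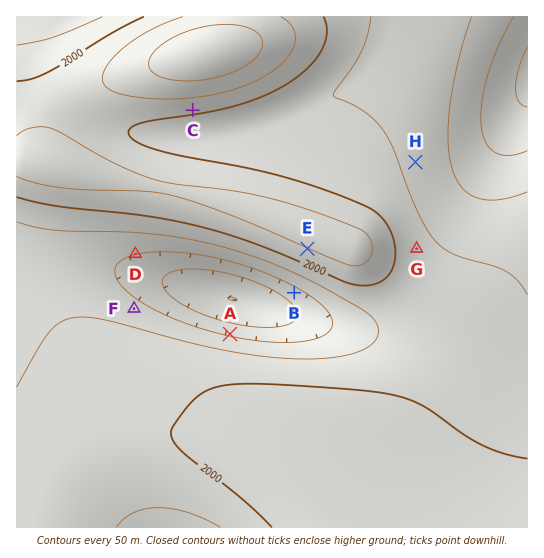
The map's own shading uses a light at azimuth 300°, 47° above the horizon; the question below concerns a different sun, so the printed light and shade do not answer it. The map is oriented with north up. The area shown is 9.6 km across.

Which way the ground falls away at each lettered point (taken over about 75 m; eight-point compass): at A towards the N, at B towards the SW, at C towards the S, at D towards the S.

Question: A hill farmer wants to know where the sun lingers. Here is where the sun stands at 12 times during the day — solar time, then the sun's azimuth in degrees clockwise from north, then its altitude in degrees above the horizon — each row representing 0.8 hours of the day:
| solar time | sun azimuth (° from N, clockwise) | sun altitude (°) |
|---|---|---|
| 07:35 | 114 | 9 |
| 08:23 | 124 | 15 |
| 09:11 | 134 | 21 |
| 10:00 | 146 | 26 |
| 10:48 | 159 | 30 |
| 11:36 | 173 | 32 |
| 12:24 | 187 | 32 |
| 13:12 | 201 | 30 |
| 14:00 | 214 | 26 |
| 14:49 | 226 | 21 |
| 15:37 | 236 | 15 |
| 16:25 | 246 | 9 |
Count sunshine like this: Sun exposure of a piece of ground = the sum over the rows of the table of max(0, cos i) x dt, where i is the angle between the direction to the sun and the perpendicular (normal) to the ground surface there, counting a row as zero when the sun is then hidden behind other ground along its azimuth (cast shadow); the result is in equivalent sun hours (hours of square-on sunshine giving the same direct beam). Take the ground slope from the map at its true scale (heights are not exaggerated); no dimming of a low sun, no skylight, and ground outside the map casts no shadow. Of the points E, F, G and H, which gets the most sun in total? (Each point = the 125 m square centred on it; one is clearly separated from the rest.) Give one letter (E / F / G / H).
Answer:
E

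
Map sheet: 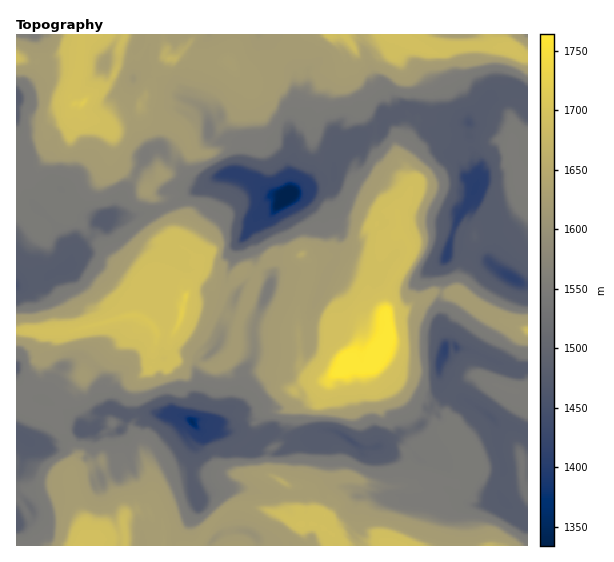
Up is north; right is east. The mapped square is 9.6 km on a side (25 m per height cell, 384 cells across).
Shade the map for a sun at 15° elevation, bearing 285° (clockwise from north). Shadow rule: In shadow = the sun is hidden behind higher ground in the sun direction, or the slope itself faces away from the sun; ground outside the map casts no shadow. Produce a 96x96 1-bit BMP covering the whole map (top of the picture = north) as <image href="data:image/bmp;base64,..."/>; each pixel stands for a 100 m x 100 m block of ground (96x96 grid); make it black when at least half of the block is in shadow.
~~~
<image width="96" height="96" href="data:image/bmp;base64,Qk2+BAAAAAAAAD4AAAAoAAAAYAAAAGAAAAABAAEAAAAAAIAEAAATCwAAEwsAAAIAAAAAAAAA////AAAAAAAAAAYAAAAAAAAAAAMAAAYAAAAAAgAAAAAAAAYAAAACAgAAAAAAAAYAAAAABAAAAAAAAAYBgAAABAAAAAAAAAYDgAAADAAAAAAAAAQDQAAAAAAAAAAAAAADwAAAAAAAAAAAAAAHwAAAAAAAAwAAAAAHgAAAAAAAA4AAAgAHgAAAAAAAAYAAAgANgAAAAAAAAcAABgAJgAAAAAAAAMAABAAbAAAAAAAAAOGAAEATAAAAAAAAAOGAAEAjAAAAAAAAAMGACEAmAAAAAAAAAMEAAAAGAADAAAAAAMEAAAAMAABgAAAAAYAAAAAYAAAAAAAAAYAAEAAwAAAAAAAAAwAAOAACAAAAAGAAAgAAODAAAAYHADAADAAAOAAAgAAAgMAQCAAAAABgAAAAAOYAEAAABwB4AAAAYAeAQAAAA8HoAAAABoDoAAAAAMBwgQAAAA9yAAAAAAAQwAAAAAP/AAAABgBwAAAAAAD/AAAABwAeAAAAAAD/gAAAA4Ag4AAAABh/gAAAAAAuwMAAAA5/gAADAAAHwOAAAAZ/gAABgAABgHAAAAN/gAAAAAADkAAAAAP/wAAAAAADiAAAAAH/wAAAwAABwAAAAAH/4AAAfAABwAAAAAH/gAAAAgAA4AAAAAH/gAAAAAAAcAAAAAH/gAAAAAAAcAAAAAH/gAAAAAABMAAAAAP/gAAAAAABOAAAAAP/AAAAAAAAOAwAAANnAAAAAAAAOAYAAADHAAAAAAAAuAYAAADDAAAAAAAAOAcAAAHBBgAAAAAAOAMAAAD4CAAAAAAAHAMAAAD8AgAAAAAAHAEAAAD/AAAAAAAADgAAAAB/gAAAAAAAD4AAAAA/wAAAAAAAB8AAAAA/4YAAAAAAB8AAAAAf4AABAAAAB8AAAAAf4AABgAAAA+AAAAAf4AABgAAAA/AAAAAf4AAAIAAAA/AAAAAf4AAAAAAAAvgAAAAf4AAABgAAAPgAAAA/4AAAAwAAAPgAAAA/8AAAAwAAIPkAAAAf+AAAAMAAAJ2AAAAf/AAAAAAAABiAAAAf/AAAAAAAABmAAAAP/gAAAAAwwAHAAAAP/AAAAHA44ABwAAAP/AAAABgOcAAAAAAP+AAAAA4GfwDgAAAL+AAAAAYAH8BwAAAG1AAAAAcAD8AAAAANggAAAAcAH8GAAAAbAAAAAAcAB4DAAAAGAAAAAAOAAABwwAAGAAAAOBnAAABw4AAEAAAAGBhAMABwYAAYAAAAABwAMABgcAAQAAAAABgAMAAgcwAAAAAAABAAEAGAAHAAAAAAAAAAAAHAADgAAAIAAAAAAADgABgAAAAAAAAAAABgABgAAAAAAMAAAABgAAIAcAAAAOAAAAAwAwAAKAAAAHAAAAA4AcAADgAAAHAAAAAQAOA4BgAAADgAAAAAAGAYBwAAABgAAAAAAAAAAIAAAxgAAAAAAAAARwBgA5gCAAAAAABgAcAgAYwDAAAAAABgcAAAAcwAAAAAAMAAGAAAAEwAgAAAAIAAAAEAAA4AAAAAAQAAAAAAAAYAAAAAAAAAAAA="/>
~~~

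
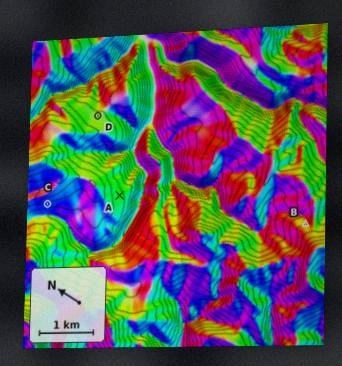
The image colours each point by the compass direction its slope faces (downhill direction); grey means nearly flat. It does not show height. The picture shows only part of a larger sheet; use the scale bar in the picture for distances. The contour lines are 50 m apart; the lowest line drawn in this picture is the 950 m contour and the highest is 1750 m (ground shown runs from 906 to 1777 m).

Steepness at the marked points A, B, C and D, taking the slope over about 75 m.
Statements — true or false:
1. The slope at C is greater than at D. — true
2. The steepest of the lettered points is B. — false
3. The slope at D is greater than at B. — false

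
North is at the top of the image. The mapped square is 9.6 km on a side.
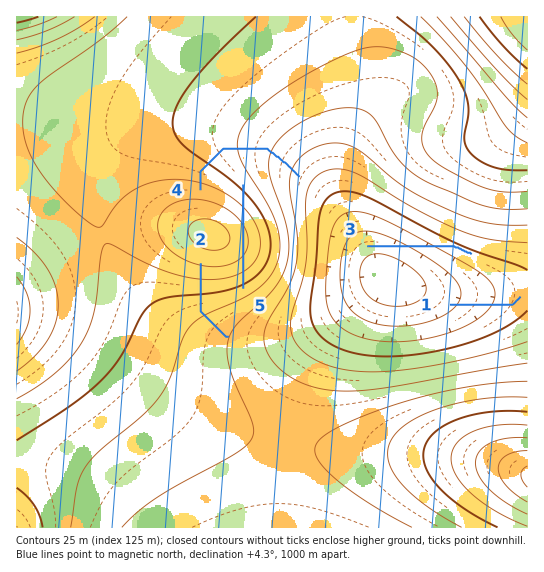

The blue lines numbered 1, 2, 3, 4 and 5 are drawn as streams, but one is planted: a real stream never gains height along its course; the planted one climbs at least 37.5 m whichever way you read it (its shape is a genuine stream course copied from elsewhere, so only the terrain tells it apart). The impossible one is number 5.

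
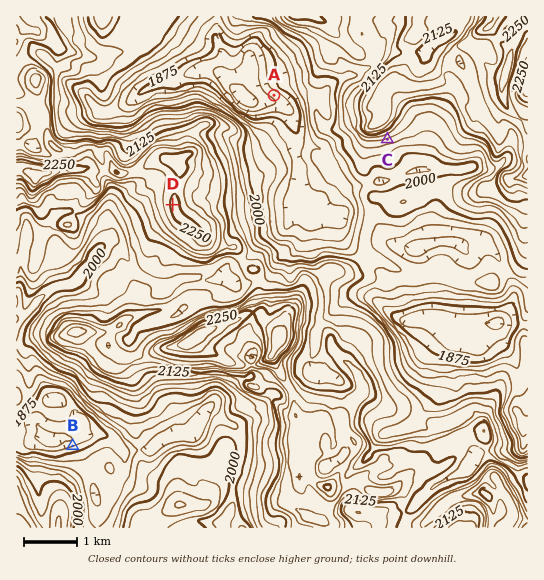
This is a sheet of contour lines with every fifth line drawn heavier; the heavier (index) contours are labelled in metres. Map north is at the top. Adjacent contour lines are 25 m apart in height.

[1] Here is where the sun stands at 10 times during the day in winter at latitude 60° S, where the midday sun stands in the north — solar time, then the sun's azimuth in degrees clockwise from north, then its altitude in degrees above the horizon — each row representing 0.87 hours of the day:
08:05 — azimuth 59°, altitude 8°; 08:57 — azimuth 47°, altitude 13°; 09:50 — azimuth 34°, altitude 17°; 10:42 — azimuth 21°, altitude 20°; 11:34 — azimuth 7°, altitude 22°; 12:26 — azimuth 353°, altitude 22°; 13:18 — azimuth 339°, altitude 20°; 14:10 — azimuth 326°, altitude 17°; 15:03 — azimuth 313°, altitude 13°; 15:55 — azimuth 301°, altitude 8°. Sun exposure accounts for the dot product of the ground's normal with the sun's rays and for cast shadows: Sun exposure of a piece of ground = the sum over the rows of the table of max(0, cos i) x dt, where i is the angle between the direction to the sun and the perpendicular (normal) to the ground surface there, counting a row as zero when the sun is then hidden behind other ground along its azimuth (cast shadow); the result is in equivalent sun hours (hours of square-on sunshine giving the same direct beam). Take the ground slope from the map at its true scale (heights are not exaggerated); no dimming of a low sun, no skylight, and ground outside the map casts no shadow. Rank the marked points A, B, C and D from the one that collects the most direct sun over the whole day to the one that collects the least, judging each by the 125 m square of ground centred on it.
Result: B > D > A > C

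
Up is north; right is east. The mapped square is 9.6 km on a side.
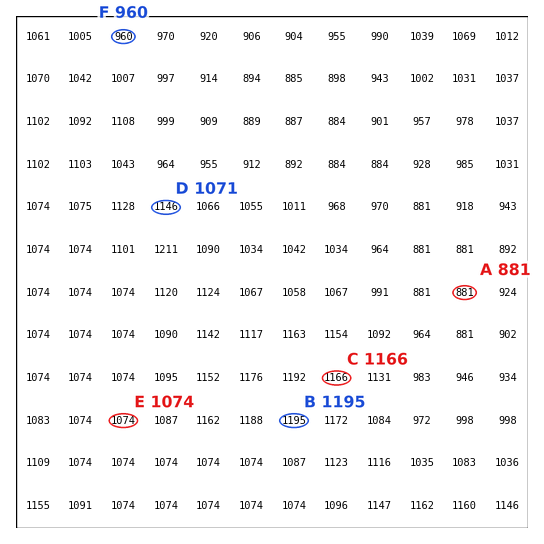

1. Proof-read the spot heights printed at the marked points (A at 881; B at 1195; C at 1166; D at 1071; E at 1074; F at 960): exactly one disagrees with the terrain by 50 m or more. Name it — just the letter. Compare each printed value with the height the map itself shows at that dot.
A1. D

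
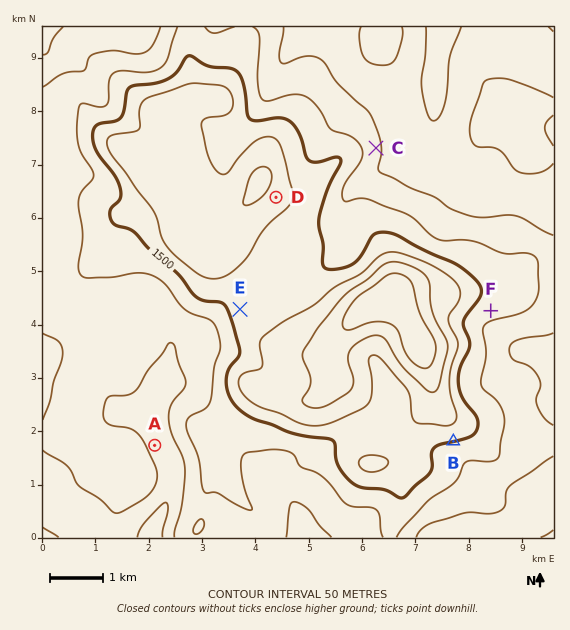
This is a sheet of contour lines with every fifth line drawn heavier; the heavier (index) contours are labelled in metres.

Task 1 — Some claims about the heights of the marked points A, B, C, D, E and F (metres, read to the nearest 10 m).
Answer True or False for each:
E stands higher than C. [True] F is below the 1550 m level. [True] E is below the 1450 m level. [False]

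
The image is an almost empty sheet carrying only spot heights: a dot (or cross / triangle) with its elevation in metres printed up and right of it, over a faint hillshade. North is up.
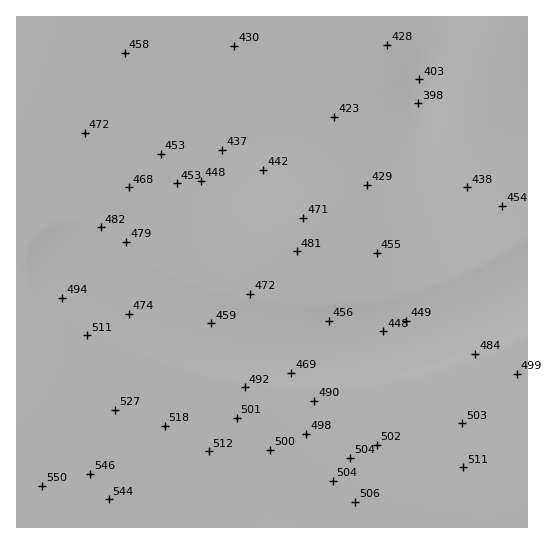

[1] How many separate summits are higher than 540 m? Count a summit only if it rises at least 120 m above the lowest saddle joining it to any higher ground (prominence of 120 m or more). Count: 1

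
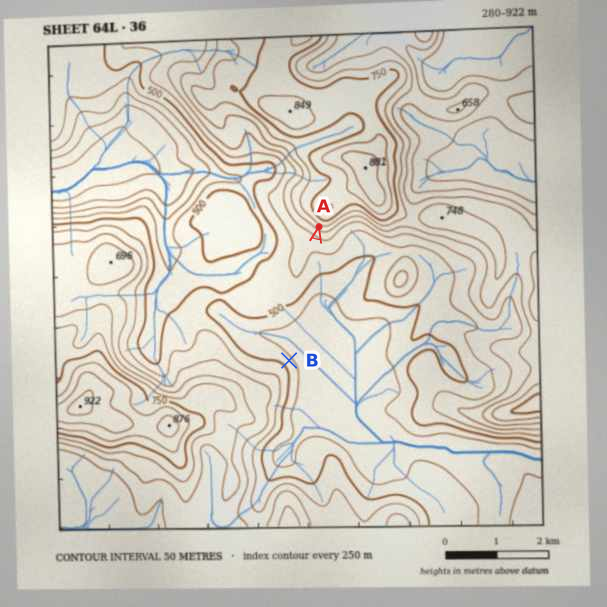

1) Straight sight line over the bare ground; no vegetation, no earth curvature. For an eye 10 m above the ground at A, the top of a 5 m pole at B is in view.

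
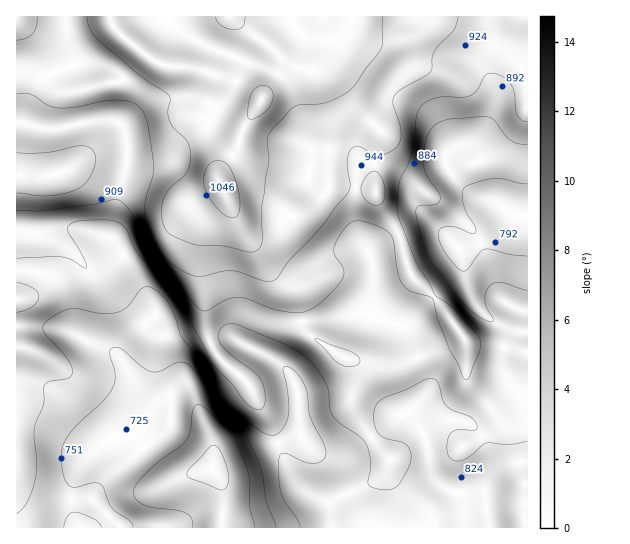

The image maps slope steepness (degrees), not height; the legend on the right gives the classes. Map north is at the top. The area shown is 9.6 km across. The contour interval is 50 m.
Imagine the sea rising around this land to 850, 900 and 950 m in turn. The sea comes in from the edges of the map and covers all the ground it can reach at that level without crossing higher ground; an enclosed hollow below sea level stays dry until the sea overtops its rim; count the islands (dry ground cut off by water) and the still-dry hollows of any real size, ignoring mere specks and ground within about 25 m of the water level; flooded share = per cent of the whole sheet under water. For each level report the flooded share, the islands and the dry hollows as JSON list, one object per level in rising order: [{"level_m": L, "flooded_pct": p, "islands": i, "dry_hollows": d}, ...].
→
[{"level_m": 850, "flooded_pct": 41, "islands": 0, "dry_hollows": 0}, {"level_m": 900, "flooded_pct": 59, "islands": 0, "dry_hollows": 0}, {"level_m": 950, "flooded_pct": 72, "islands": 0, "dry_hollows": 0}]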